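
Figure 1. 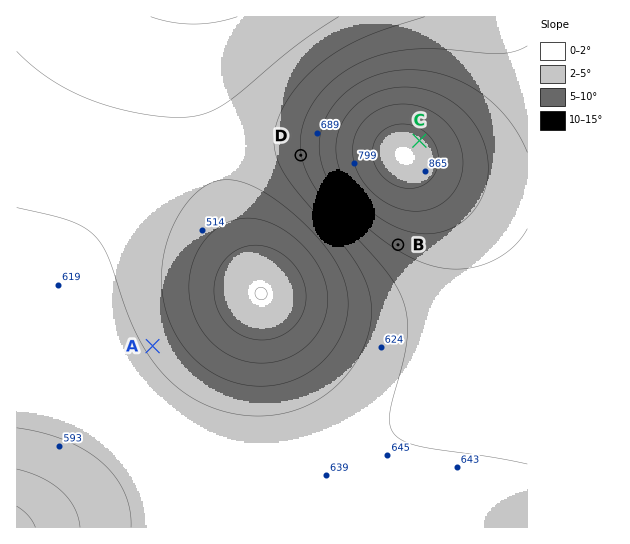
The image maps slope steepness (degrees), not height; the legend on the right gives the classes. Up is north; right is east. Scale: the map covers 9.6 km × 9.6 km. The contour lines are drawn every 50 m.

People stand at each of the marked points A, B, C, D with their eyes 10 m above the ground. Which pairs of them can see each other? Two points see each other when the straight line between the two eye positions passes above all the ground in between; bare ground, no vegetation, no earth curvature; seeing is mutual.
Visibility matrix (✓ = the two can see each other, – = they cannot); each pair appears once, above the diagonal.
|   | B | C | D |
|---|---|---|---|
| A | ✓ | – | ✓ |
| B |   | – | – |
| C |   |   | – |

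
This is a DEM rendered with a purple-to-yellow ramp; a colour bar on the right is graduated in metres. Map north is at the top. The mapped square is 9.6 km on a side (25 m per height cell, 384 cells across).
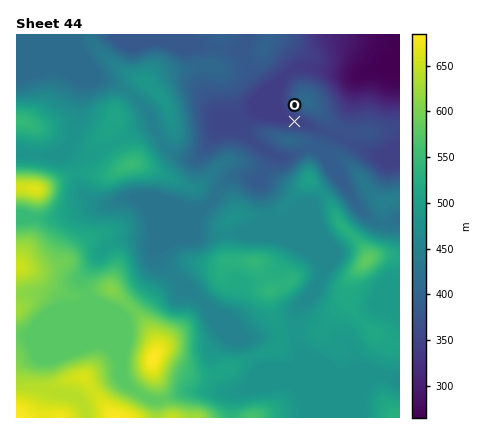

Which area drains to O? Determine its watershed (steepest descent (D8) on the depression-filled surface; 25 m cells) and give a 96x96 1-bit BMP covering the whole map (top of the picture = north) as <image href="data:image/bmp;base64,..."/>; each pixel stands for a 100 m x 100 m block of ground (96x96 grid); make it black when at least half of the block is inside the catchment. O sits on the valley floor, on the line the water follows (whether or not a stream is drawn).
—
<image width="96" height="96" href="data:image/bmp;base64,Qk2+BAAAAAAAAD4AAAAoAAAAYAAAAGAAAAABAAEAAAAAAIAEAAATCwAAEwsAAAIAAAAAAAAA////AAAAAAAAAAAAAAAAAAAAAAAAAAAAAAAAAAAAAAAAAAAAAAAAAAAAAAAAAAAAAAAAAAAAAAAAAAAAAAAAAAAAAAAAAAAAAAAAAAAAAAAAAAAAAAAAAAAAAAAAAAAAAAAAAAAAAAAAAAAAAAAAAAAAAAAAAAAAAAAAAAAAAAAAAAAAAAAAAAAAAAAAAAAAAAAAAAAAAAAAAAAAAAAAAAAAAAAAAAAAAAAAAAAAAAAAAAAAAAAAAAAAAAAAAAAAAAAAAAAAAAAAAAAAAAAAAAAAAAAAAAAAAAAAAAAAAAAAAAAAAAAAAAAAAAAAAAAAAAAAAAAAAAAAAAAAAAAAAAAAAAAAAAAAAAAAAAAAAAAAAAAAAAAAAAAAAAAAAAAAAAAAAAAAAAAAAAAAAAAAAAAAAAAAAAAAAAAAAAAAAAAAAAAAAAAAAAAAAAAAAAAAAAAAAAAAAAAAAAAAAAAAAAAAAAAAAAAAAAAAAAAAAAAAAAAAAAAAAAAAAAAAAAAAAAAAAAAAAAAAAAAAAAAAAAAAAAAAAAAAAAAAAAAAAAAAAAAAAAAAAAAAAAAAAAAAAAAAAAAAAAAAAAAAAAAAAAAAAAAAAAAAAAAAAAAAAAAAAAAAAAAAAAAAAAAAAAAAAAAAAAAAAAAAAAAAAAAAAAAAAIAAAAAAAAAAAAAAAMAAAAAAAAAAAAAAAeAAAAAAAAAAAAAAA/AAAAAAAAAAAAAAB/AAAAAAAAAAAAAAD/AAAAAAAAAAAAAAH/AAAAAAAAAAAAAAP/AAAAAAAAAAAAAAf/AAAAAAAAAAAAAAf/AAAAAAAAAAAAAA//AAAAAAAAAAAAAA//AAAAAAAAAAAAAB//AAAAAAAAAAAAAB//AAAAAAAAAAAAAD/8AAAAAAAAAAAAAH/4AAAAAAAAAAAAAP/4AAAAAAAAAAAAAf/wAAAAAAAAAAAAA//gAAAAAAAAAAAAB//gAAAAAAAAAAAAB//AAAAAAAAAAAAAB/+AAAAAAAAAAAAAB/8AAAAAAAAAAAAAB/4AAAAAAAAAAAAAB/wAAAAAAAAAAAAAB/gAAAAAAAAAAAAAB/AAAAAAAAAAAAAAB4AAAAAAAAAAAAAAB8AAAAAAAAAAAAAAP8AAAAAAAAAAAAAAP+AAAAAAAAAAAAAAP+AAAAAAAAAAAAAAP+AAAAAAAAAAAAAAP+AAAAAAAAAAAAAAP8AAAAAAAAAAAAAAH4AAAAAAAAAAAAAADwAAAAAAAAAAAAAABgAAAAAAAAAAAAAABAAAAAAAAAAAAAAAAAAAAAAAAAAAAAAAAAAAAAAAAAAAAAAAAAAAAAAAAAAAAAAAAAAAAAAAAAAAAAAAAAAAAAAAAAAAAAAAAAAAAAAAAAAAAAAAAAAAAAAAAAAAAAAAAAAAAAAAAAAAAAAAAAAAAAAAAAAAAAAAAAAAAAAAAAAAAAAAAAAAAAAAAAAAAAAAAAAAAAAAAAAAAAAAAAAAAAAAAAAAAAAAAAAAAAAAAAAAAAAAAAAAAAAAAAAAAAAAAAAAAAAAAAAAAAAAAAAAA="/>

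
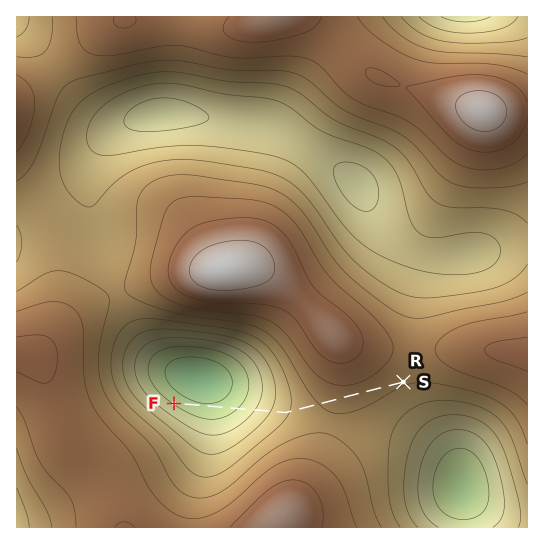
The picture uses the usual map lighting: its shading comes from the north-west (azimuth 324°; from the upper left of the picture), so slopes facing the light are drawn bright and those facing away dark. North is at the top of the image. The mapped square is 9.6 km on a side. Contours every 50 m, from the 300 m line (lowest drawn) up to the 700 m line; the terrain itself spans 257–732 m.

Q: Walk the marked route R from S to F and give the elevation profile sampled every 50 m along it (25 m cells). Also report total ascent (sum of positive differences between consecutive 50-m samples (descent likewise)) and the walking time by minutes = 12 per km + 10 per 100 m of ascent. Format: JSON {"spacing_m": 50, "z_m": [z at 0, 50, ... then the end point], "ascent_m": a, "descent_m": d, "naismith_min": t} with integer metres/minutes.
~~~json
{"spacing_m": 50, "z_m": [557, 558, 559, 560, 561, 562, 564, 565, 567, 568, 570, 571, 573, 574, 575, 576, 576, 577, 577, 577, 576, 576, 575, 574, 572, 571, 569, 567, 564, 562, 559, 556, 553, 549, 545, 542, 538, 534, 529, 525, 520, 515, 511, 506, 501, 495, 489, 482, 475, 468, 460, 452, 444, 436, 427, 419, 410, 402, 393, 385, 377, 369, 362, 355, 348, 342, 336, 330, 325, 321, 317, 314, 311, 309, 308, 307, 307, 308, 309, 310, 313, 315, 319, 322, 327, 331, 336, 342, 346], "ascent_m": 58, "descent_m": 270, "naismith_min": 58}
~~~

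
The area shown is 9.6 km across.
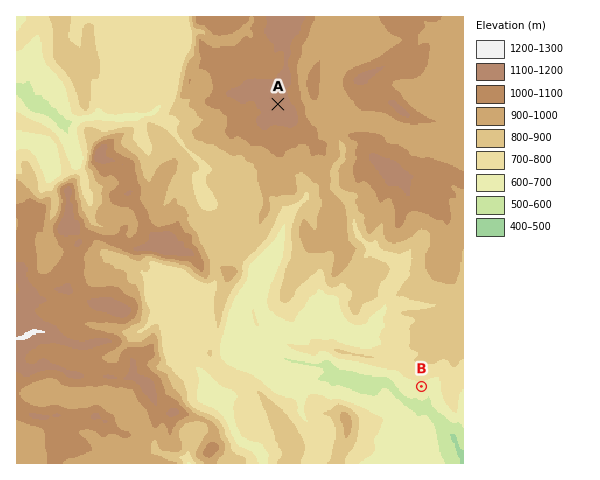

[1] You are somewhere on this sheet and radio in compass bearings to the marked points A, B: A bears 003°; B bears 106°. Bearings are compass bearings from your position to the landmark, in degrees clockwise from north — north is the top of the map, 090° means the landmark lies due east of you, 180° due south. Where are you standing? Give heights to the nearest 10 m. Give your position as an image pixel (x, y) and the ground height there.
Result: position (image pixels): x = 265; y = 342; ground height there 640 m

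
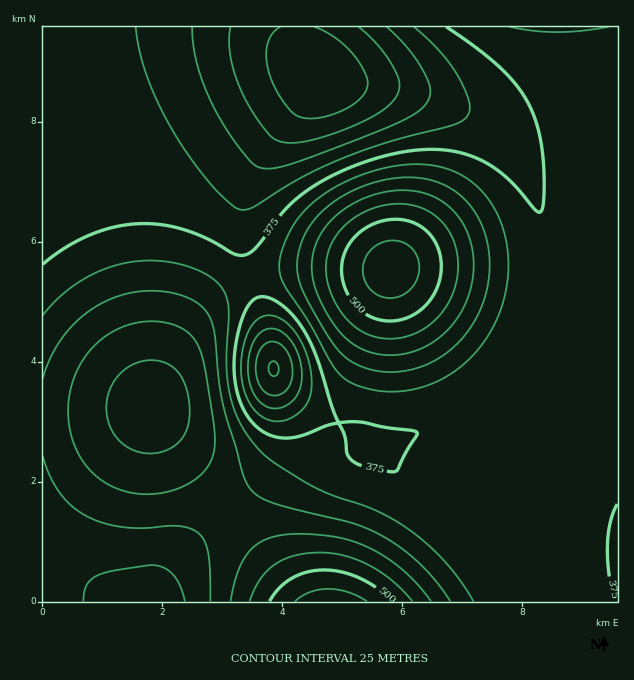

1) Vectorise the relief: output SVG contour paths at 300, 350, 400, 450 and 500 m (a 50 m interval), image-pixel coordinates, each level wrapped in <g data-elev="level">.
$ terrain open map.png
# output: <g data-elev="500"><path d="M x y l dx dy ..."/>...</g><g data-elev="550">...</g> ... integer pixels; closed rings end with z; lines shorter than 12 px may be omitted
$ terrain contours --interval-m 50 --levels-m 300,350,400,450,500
<g data-elev="300"><path d="M269 395l-6-5-4-7-3-8 0-11 2-9 4-8 6-5 6 0 7 3 7 7 4 11 0 12-2 9-5 7-8 4z"/><path d="M359 27l20 19 15 23 5 15 0 7-3 6-14 14-28 15-37 13-27 4-10-2-9-5-14-17-12-20-8-20-6-19-2-18 1-15"/></g><g data-elev="350"><path d="M275 421l-13-4-10-11-8-15-3-18 1-21 6-20 9-12 11-5 7 1 8 4 13 14 10 20 6 24-2 18-6 12-14 10-7 3z"/><path d="M414 27l27 25 18 26 10 25 0 9-3 6-14 7-63 17-49 17-43 21-43 27-10 3-6-1-5-3-20-19-21-27-20-30-15-28-10-26-8-25-3-24"/></g><g data-elev="400"><path d="M83 601l3-15 4-6 7-4 16-5 39-6 12 3 9 7 7 11 5 15"/><path d="M473 601l-12-19-16-20-17-17-18-15-34-20-45-15-22-11-37-23-18-17-9-12-7-14-9-28-3-26 3-48-2-16-6-13-12-11-19-9-23-5-24-1-22 3-21 7-21 11-20 15-16 18"/><path d="M382 391l21 0 19-4 18-7 18-11 15-14 13-16 10-18 8-21 4-23 0-21-3-21-7-19-11-18-12-14-15-10-17-6-22-4-26 2-28 7-27 12-21 13-18 16-11 17-9 22-2 15 4 14 26 40 26 47 8 8 9 6 15 5z"/><path d="M510 27l23 4 24 1 26-1 26-4"/></g><g data-elev="450"><path d="M431 601l-13-16-14-14-15-11-16-10-17-8-16-4-41-4-15 1-13 3-11 4-8 7-7 9-6 12-8 31"/><path d="M134 493l14 1 13-1 14-3 12-5 10-7 8-7 6-9 3-11 1-13-2-17-8-51-5-19-6-12-7-7-11-6-12-4-15-1-16 3-17 6-13 8-12 11-10 14-7 15-4 16-2 18 2 17 4 16 8 15 10 13 12 9 15 7z"/><path d="M376 354l15 1 15-1 13-5 14-7 12-9 10-12 9-14 6-15 3-15 1-16-2-15-5-15-8-14-10-10-10-8-14-6-16-3-17 1-16 3-17 7-16 9-12 11-10 13-6 13-3 17 1 15 5 16 9 18 11 17 11 11 13 8z"/></g><g data-elev="500"><path d="M392 601l-15-13-16-9-18-7-18-2-18 2-15 6-12 10-10 13"/><path d="M385 321l18-2 17-9 13-15 7-18 1-19-7-18-12-13-16-7-11-1-10 1-20 8-9 7-6 8-5 9-3 9 0 10 1 10 3 10 6 10 7 8 8 6 9 4z"/></g>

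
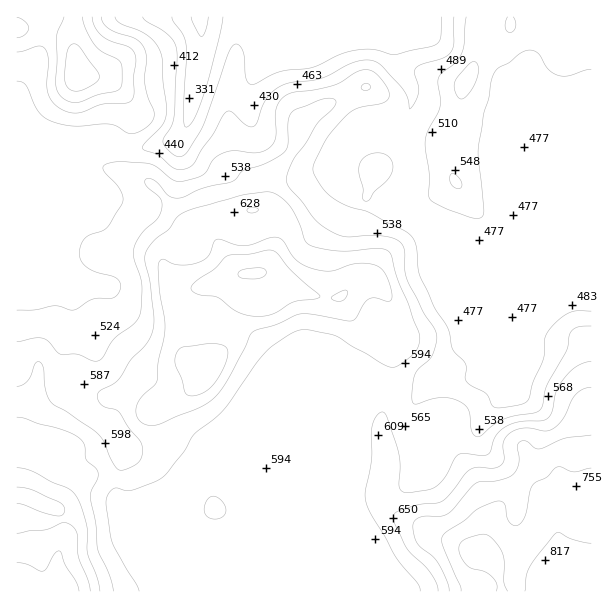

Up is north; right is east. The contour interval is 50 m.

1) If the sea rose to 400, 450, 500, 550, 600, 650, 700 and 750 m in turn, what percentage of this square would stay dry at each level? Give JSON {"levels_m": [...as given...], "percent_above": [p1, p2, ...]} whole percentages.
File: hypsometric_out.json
{"levels_m": [400, 450, 500, 550, 600, 650, 700, 750], "percent_above": [95, 93, 69, 55, 30, 18, 11, 6]}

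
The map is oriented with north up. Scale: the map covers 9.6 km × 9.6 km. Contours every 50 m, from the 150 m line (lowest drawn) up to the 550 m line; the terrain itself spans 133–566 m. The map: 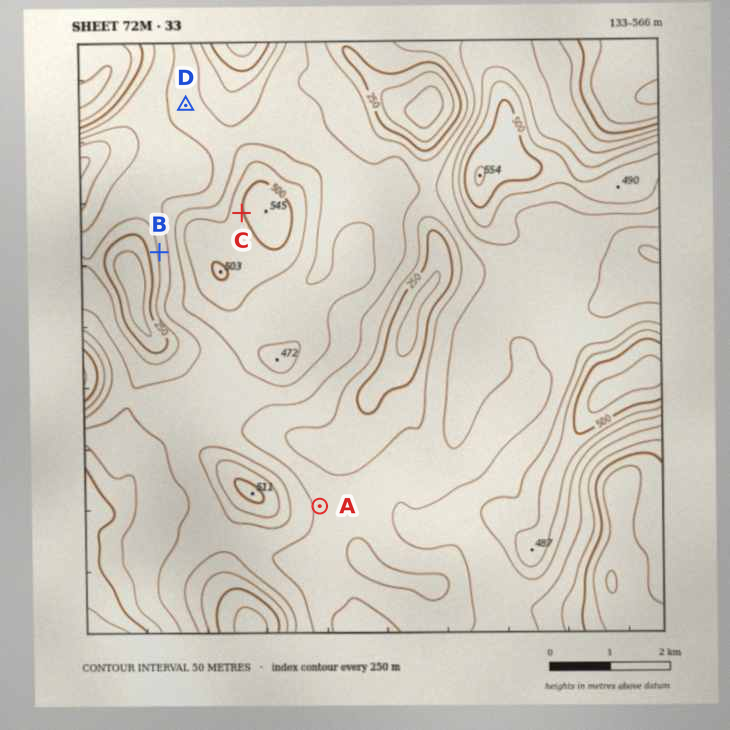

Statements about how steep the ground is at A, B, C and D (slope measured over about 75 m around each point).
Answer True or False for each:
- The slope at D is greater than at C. False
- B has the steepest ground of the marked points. True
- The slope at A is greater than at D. False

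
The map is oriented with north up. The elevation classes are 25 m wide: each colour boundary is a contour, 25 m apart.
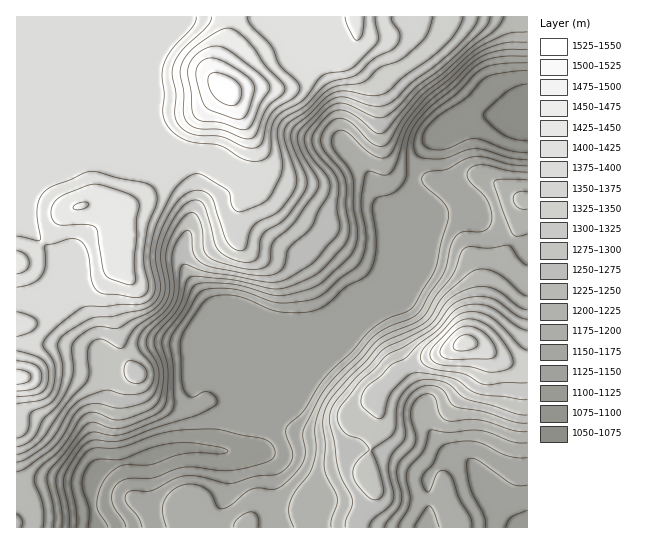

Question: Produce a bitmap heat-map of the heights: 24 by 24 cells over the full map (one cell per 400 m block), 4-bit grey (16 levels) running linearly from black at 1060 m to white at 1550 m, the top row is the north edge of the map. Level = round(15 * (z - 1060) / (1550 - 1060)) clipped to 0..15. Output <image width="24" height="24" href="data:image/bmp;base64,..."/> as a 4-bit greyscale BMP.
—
<image width="24" height="24" href="data:image/bmp;base64,Qk2WAQAAAAAAAHYAAAAoAAAAGAAAABgAAAABAAQAAAAAACABAAATCwAAEwsAABAAAAAAAAAAAAAAABEREQAiIiIAMzMzAERERABVVVUAZmZmAHd3dwCIiIgAmZmZAKqqqgC7u7sAzMzMAN3d3QDu7u4A////AGUxIzREREVWZUNDIlQhIzRDNEVWdkRDIlQhEiIyIzRWdkQzM3ZCIREREiRWdlQzNJdUQyIiIjRXd1REVZh1ZVMzMzNXd1VmZ7qHd2MzMzNGd2Z3iMqHd2MzMzM0Z4iZmaqHd1MzMzMzRnmqmKqYiGQzMzMzM0aZh6qqqpYzMzMzMzR3drqqu6ZUVmVDMzNWVbqru5ZniHZUMzNFVLqry5d4mHdlMzM0RKu7u6h5mYdlMzMzRau8u6mJqph1MzMzRaqrqqqqqqh1QzM0RKqqqqqqu5dURCIjIqqqqqu8y5dUVTEREKqqqqve7Kl2d1IRAKqqqqve7cuYiHUxEKqqqqve3LuqmYdTIaqqqqvNzLu7uph1RKqqqqq8y7u7upmHZQ=="/>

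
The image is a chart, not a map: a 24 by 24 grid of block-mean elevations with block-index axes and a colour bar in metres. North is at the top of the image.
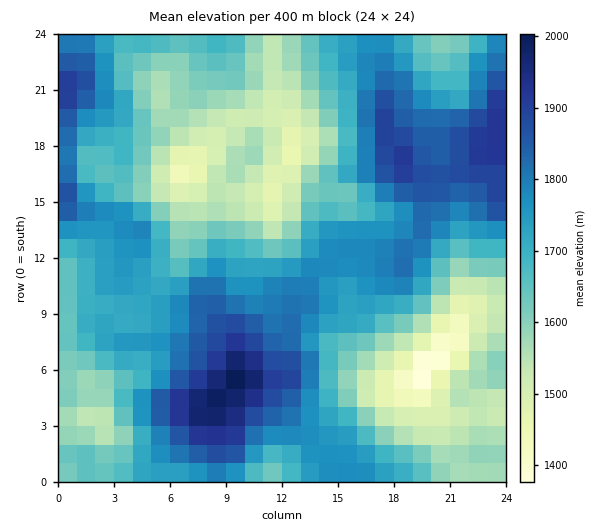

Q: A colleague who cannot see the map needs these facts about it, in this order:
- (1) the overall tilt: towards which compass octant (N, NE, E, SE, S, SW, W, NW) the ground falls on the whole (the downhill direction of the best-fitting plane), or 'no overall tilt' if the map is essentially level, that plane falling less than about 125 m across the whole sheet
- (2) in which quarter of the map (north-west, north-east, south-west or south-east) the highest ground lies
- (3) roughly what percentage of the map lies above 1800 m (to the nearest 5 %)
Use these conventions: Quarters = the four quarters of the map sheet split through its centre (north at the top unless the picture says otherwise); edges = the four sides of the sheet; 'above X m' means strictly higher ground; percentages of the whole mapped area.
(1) On the whole the map has no overall tilt.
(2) The highest ground is in the south-west quarter.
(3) Ground above 1800 m makes up about 25 % of the sheet.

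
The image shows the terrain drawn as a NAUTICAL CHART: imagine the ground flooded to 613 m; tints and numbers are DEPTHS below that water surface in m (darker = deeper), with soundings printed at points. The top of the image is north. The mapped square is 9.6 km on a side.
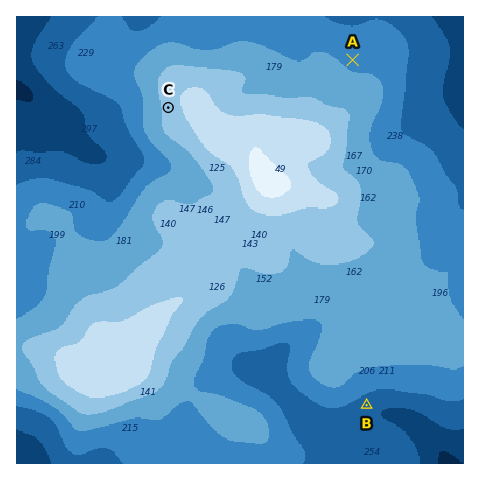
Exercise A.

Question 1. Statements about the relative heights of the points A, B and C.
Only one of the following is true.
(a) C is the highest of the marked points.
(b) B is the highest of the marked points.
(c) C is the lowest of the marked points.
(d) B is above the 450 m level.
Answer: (a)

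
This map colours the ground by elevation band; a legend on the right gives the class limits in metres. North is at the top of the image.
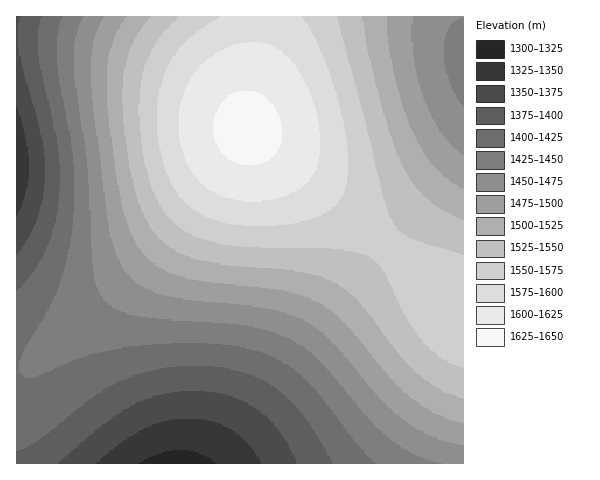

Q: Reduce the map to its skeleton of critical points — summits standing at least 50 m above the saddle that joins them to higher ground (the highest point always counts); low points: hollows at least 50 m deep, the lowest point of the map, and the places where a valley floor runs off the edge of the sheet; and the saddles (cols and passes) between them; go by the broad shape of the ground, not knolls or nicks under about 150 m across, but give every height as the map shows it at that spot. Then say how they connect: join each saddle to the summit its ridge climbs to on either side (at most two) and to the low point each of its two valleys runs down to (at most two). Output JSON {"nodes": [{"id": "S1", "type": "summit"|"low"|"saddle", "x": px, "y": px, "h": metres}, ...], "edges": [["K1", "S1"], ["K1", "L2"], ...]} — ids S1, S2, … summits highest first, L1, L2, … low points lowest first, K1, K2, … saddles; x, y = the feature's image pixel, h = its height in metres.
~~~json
{"nodes": [
{"id": "S1", "type": "summit", "x": 248, "y": 130, "h": 1633},
{"id": "L1", "type": "low", "x": 176, "y": 463, "h": 1316},
{"id": "L2", "type": "low", "x": 17, "y": 165, "h": 1333},
{"id": "L3", "type": "low", "x": 463, "y": 61, "h": 1442},
{"id": "K1", "type": "saddle", "x": 389, "y": 246, "h": 1553},
{"id": "K2", "type": "saddle", "x": 17, "y": 369, "h": 1425}],
"edges": [["K1", "S1"], ["K1", "L1"], ["K1", "L3"], ["K2", "S1"], ["K2", "L1"], ["K2", "L2"]]}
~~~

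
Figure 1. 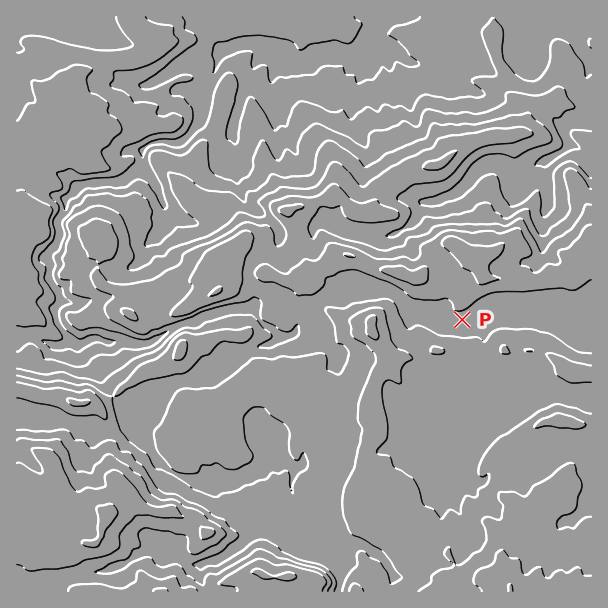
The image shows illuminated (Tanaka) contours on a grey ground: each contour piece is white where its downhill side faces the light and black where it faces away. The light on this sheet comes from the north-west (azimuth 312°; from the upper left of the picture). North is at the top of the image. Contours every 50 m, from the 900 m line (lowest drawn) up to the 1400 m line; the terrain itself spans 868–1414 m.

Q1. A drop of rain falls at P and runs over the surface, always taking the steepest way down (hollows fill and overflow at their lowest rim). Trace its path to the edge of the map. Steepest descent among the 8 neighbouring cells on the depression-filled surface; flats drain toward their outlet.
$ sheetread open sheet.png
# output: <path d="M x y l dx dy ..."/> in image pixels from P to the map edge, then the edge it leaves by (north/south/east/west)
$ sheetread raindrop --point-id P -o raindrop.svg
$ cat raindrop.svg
<path d="M462 320l0 7-9 0-1-1-11-2-10-7-9-2-3-3-6-3-12-12-2 0-10-7-11 0-1 1-20 0-1 2-5 0-3 3-6 3-21 0-15 13 0 3-9 9 0 3-4 6-11 0-1-1-3 0-8-6-7-3-5-5-1-6-2-1 0-3-18 0-1 1-8 0-9 5-3 0-6 3-4 0-8 6-13 0-18 9-3 3-2 0-3 3-10 6-17 0-1-2-5 0-1-1-11 0-1 1-6 0-6-3-6 0-5 3-10 0-8-6-4-1-9-9-3-6 0-11 3-4 0-11-9-15 0-16-2-2 0-9 6-4 5-9 0-12-2-2 0-3 8-10 0-3 1-2 0-9 3-3 6-3 6-6 6-3 12 0 2-1 18 0 1-2 5 0 16-13 0-3 2-2 0-10 1-3 8-6 6 0 1-2 8 0 1 2 14 0 10-11 0-1 8-9 0-3 1-2 0-9 2-1 0-8 1-1 0-8 12-22 0-3 2-2 3-12 1 0 3-3 5 0 4-3 9-1 2-2 19 0 2 2 6 0 1 1 9 2 3 3 0 6 2 3 3 3 3 0 1 1 5 0 1-1 8-2 15-7 18 0 1 1 5 0 3 2 6-3 12-12 4-9 11-11-2-4"/>
exit: north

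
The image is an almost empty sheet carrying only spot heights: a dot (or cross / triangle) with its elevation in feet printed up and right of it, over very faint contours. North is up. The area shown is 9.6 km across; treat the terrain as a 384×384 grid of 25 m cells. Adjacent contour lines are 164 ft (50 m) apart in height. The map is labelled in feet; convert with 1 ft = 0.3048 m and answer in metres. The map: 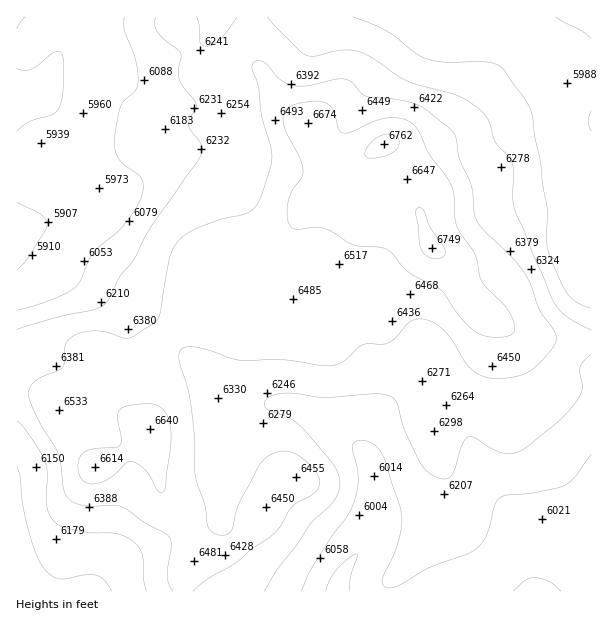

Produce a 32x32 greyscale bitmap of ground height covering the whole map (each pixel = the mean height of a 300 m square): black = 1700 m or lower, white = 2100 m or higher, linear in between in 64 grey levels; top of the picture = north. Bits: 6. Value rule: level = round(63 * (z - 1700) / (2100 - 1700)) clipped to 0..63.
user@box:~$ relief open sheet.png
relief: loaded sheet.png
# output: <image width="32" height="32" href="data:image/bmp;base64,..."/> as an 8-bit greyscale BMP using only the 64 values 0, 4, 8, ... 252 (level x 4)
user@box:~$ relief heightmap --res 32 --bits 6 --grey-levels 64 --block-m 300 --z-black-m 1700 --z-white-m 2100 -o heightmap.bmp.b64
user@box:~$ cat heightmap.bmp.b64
<image width="32" height="32" href="data:image/bmp;base64,Qk02CAAAAAAAADYEAAAoAAAAIAAAACAAAAABAAgAAAAAAAAEAAATCwAAEwsAAAABAAAAAAAAAAAAAAEBAQACAgIAAwMDAAQEBAAFBQUABgYGAAcHBwAICAgACQkJAAoKCgALCwsADAwMAA0NDQAODg4ADw8PABAQEAAREREAEhISABMTEwAUFBQAFRUVABYWFgAXFxcAGBgYABkZGQAaGhoAGxsbABwcHAAdHR0AHh4eAB8fHwAgICAAISEhACIiIgAjIyMAJCQkACUlJQAmJiYAJycnACgoKAApKSkAKioqACsrKwAsLCwALS0tAC4uLgAvLy8AMDAwADExMQAyMjIAMzMzADQ0NAA1NTUANjY2ADc3NwA4ODgAOTk5ADo6OgA7OzsAPDw8AD09PQA+Pj4APz8/AEBAQABBQUEAQkJCAENDQwBEREQARUVFAEZGRgBHR0cASEhIAElJSQBKSkoAS0tLAExMTABNTU0ATk5OAE9PTwBQUFAAUVFRAFJSUgBTU1MAVFRUAFVVVQBWVlYAV1dXAFhYWABZWVkAWlpaAFtbWwBcXFwAXV1dAF5eXgBfX18AYGBgAGFhYQBiYmIAY2NjAGRkZABlZWUAZmZmAGdnZwBoaGgAaWlpAGpqagBra2sAbGxsAG1tbQBubm4Ab29vAHBwcABxcXEAcnJyAHNzcwB0dHQAdXV1AHZ2dgB3d3cAeHh4AHl5eQB6enoAe3t7AHx8fAB9fX0Afn5+AH9/fwCAgIAAgYGBAIKCggCDg4MAhISEAIWFhQCGhoYAh4eHAIiIiACJiYkAioqKAIuLiwCMjIwAjY2NAI6OjgCPj48AkJCQAJGRkQCSkpIAk5OTAJSUlACVlZUAlpaWAJeXlwCYmJgAmZmZAJqamgCbm5sAnJycAJ2dnQCenp4An5+fAKCgoAChoaEAoqKiAKOjowCkpKQApaWlAKampgCnp6cAqKioAKmpqQCqqqoAq6urAKysrACtra0Arq6uAK+vrwCwsLAAsbGxALKysgCzs7MAtLS0ALW1tQC2trYAt7e3ALi4uAC5ubkAurq6ALu7uwC8vLwAvb29AL6+vgC/v78AwMDAAMHBwQDCwsIAw8PDAMTExADFxcUAxsbGAMfHxwDIyMgAycnJAMrKygDLy8sAzMzMAM3NzQDOzs4Az8/PANDQ0ADR0dEA0tLSANPT0wDU1NQA1dXVANbW1gDX19cA2NjYANnZ2QDa2toA29vbANzc3ADd3d0A3t7eAN/f3wDg4OAA4eHhAOLi4gDj4+MA5OTkAOXl5QDm5uYA5+fnAOjo6ADp6ekA6urqAOvr6wDs7OwA7e3tAO7u7gDv7+8A8PDwAPHx8QDy8vIA8/PzAPT09AD19fUA9vb2APf39wD4+PgA+fn5APr6+gD7+/sA/Pz8AP39/QD+/v4A////AExYXFxcZHCInKSclIyIeGhUPEBUYGBcWFRQSEQ8QEREUGBkZGRodIicrKigmJCAcGBIQExcZGBgXFhQSEhITEhYaHB0cHR8jJyoqKCgnJCAbFhIRFRkaGRkYFhMTFRQTFxwfICAhIyYpKSgnKCknIx4ZFRETGBobGxoXFBQVFRQYHiMlJiYoKywqKCYoKikmIh4YExQYGxwdGxgWFRYWFRgeJissKywuLisnJicpKSknIhsVFRodHh4cGRgYFxcWGR4nLzEvLi8vKiYlJigpKigiGxYXGx4gHxwbGxsaGBcaICgvMTAwMS8qJiUmJygoJB4ZFhgcICEgHh4fHhwaGB0kKy0uLzEyMColJCQlJSQfGxgYGh4hIiAgISIhHhwaIiktLCwvMTIvKSUjIiEhHx0bGhsdICIiISEkJSQhHhwmKy0rLC4vLy0oJSQiIB8eHh4eHh8gISEhIiQlJSQhHiYpKiorKyorKiclJCMiIiIjIyIhISEhISIlJiYmJCIfIyUnKSopKCkoJyYmJiYmJicnJiUkIyIiJSgqKSglIh8iJCcqKykoKCgnJygpKSkpKSkoJyclJCQnLC0tLCgkISAiJCYnJycoKCgpKisrKisrKykpKScmJysvMC8tKSQhGhweICEjJScoKSssLCwrKywrKyoqKSgrLzIyLyslHxsTFRgaHSAjJigqKywtLCwsLCwsKyorLC4xMi8tKSEZFRESFBcbHyEkKCorLC0tLCwsLS0sKy0wMjIwLSomHRYSEBETFhkcHyMnKisrLC0tLSwtLS0uMTU3NDArKCIaExEOEBIUFhkdIiYoKSorLC4uLS4wMTE0NzcyLCgkHxgTEQ4QERIUFhofIyYnKCgqLTAwMDI0NTY3NS8oJCEdGBQREBESEhMUFxsgIyUmJygsMDExMTM1Njc1LicjIBwYFBIREhISExQWGR0hIyUlJysvMDExMTI0NTMtJiMgGxcUEhISEhIUFhgaHB8hIyQlKS4wMjQ1NDMyMColIiAbFhQSERIREhQXGhscHiAhIyUpLzIyNDc4NTEtKCMhHhoWExIQERESFRgaHB0fICEiJSsyMzEwMzY0LyonIx8cGRYTEQ8QEBIVFxkbHR8gISInLTIzMCwsLi0qJiQhHhsYFRMQDg4QEhUXGBkcHyAhJCcrLC0tKignJiQiIB4cGRcVExEPDhASFRYXGh0gIiMlKCglJScnJSMgHRwbGxkYFhUUExAQEBETFRcbHiAhIyYnJiIgIiMhHhsYGBcYFxcWFhQTEREQERIVGR0gIB8hJCUiHx0dHRwaGBYWFRUVFRUUEhEQEREREhUaHiIiHh4hIh8cGxoZGBcWFhQTExMTExEQDw="/>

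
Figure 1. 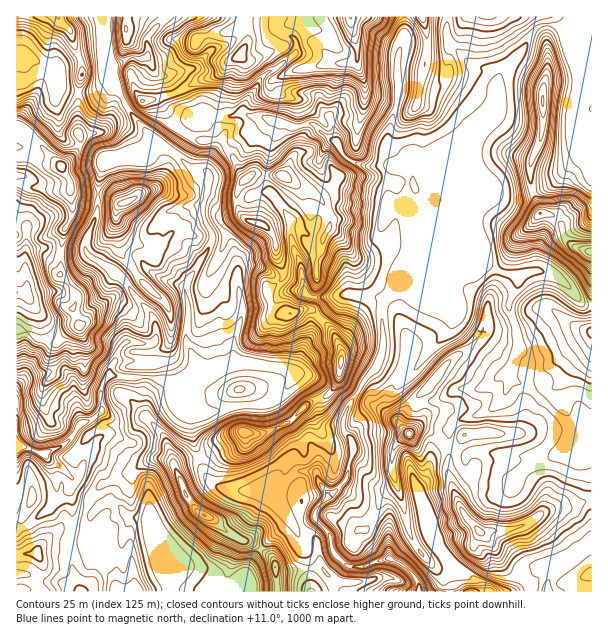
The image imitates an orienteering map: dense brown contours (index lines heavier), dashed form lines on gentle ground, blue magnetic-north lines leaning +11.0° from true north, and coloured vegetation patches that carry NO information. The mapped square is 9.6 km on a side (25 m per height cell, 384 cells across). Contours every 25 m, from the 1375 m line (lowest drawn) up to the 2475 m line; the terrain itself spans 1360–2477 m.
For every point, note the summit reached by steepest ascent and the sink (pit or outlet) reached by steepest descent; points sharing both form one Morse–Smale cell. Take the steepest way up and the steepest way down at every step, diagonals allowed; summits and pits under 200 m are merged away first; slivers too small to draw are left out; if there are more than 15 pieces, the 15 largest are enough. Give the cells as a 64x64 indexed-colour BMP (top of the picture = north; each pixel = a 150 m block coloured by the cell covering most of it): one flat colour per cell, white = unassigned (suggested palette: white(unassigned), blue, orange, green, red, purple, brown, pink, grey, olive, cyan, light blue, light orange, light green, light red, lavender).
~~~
<image width="64" height="64" href="data:image/bmp;base64,Qk12CAAAAAAAAHYAAAAoAAAAQAAAAEAAAAABAAQAAAAAAAAIAAATCwAAEwsAABAAAAAAAAAA////ALR3HwAOf/8ALKAsACgn1gC9Z5QAS1aMAMJ34wB/f38AIr28AM++FwDox64AeLv/AIrfmACWmP8A1bDFAJmZmZmZmZmZlmZmBmZmbd3aqqqqqqqgAAACIiIiIAAAmZmZmZmZmZmWZmZmZmZt3dqqqqqqqgAAAAIiIiIgAACZmZmZmZmZmZZmZmZmZm3d2qqqqqqqAAAAIiIiIiIAAJmZmZmZmZmZlmZmZmZmbd2qqv//qiAAACIiIiIiIiAAmZmZmZmZmZlmZmZmZmbd3aqv///yIAACIiIiIiIiIgCZmZmZmZmZmWZmZmZm3d3dqq////IiIAIiIiIiIiIiIpmZmZmZmZmWZmZmZt3d3dqqr///8iIiIiIiIiIiIiIimZmZmZmZmZZmZmZt3d3d2qr////yIiIiIiIiIiIiIiKZmZmZmZlmZmZmbd3d3d2qr////yIiIiIiIiIiIiIiIpmZmZmZlmZmZmbd3d3d2qqq//8iIiIiIiIiIiIiIiIimZmZmZlmZmZmbd3d3d3aqqqv8iIiIiIiIiIiIiIiIiKZmZmZmWZmZmZt3dqqqqqqqqoiIiIiIiIiIiIiIiIiIpmZmZmZZmZmZt3aqqqqqqqqqqIiIiIiIiIiIiIiIiIimZmWaZlmZmZm3dqqqqqqqqqqoiIiIiIiIiIiIiIiIiKZmWZmlmZmZmbdqqqqqqqqqqqiIiIiIiIiIiIiIiIiIpmYZmZmZmZmZma7qqqqqqqqqqIiIiIiIiIiIiIiIiIiiIiGZmZmZmZmZru6qqqqqqqqoiIiIiIiIiIiIiIiIiKIiIhmZmZmZmZmu7u6qqqqqqqiIiIiIiIiIiIiIiIiIoiIiIZmZmZmZma7u7u7uqqqqiIiIiIiIiIiIiIiIiIiiIiIiIZmZmZma7u7u7u7uqpEQiIiIiIiIiIiIiIiMzOIiIiIhmZmZmZru7u7u7u7qkRCIiIiIiIiIiIiIiMzM4iIiIiGZmZmZru7u7u7u7u3REQiIiIiIiIiIiIiMzMziIiIiIhmZmZru7u7u7u7u7d0RCIiIiIiIiIiIiMzMzOIiIiIiGZmZoi7u7u7u7u7d3dEQiIiIiIiIiIjMzMzM4iIiIiIAAAAiId3u7u7u7d3d0REIu4iIiIiIiMzMzMziIiIiIiAAAiIiHd3d3d3d3d3RETu7uIiIiIiIzMzMzOIiIiIiIAAiIiId3d3d3d3d3dERE7u7iIiIiIiMzMzM4iIiIiIiACIiId3d3d3d3d3d0RETu7u4iIiIiIzMzMziFVYiIiIiIiIh3d3d3d3d3d0RERO7u7uIiIiIjMzMzNVVVVYiIiIiIiHd3d3d3d3d3RERE7u7u4iIiIjMzMzM1VVVVWIiIiIiId3d3d3d3d3RERETu7u7iIiIiMzMzMzVVVVVViIiIiIh3d3d3d0RERERERO7u7uIiIiIzMzMzNVVVVVVYiIiIiHd3d3d0RERERERE7u7uIiIiIjMzMzM1VVVVVVWIiIiId3d3d3RERERERERO7iIiIiIiMzMzMzVVVVVVVViIiAB3d3d3d0REREREREERIiIiIiIjMzMzNVVVVVVVAIgAAAd3d3d3dEREREREQRESIiIiIzMzMzM1VVVVVVAAwAAAB3d3d3dEREREREREERIiIiMzMzMzMzVVVVVQAAzMAAAAd3d3d0REREREREQRESMzMzMzMzMzNVVVVVAAzMzAAAAHd3d3RERERERERBEREzMzMzMzMzM1VVVVUADMzMAAAAd3d3dEREREREREERETMzMzMzMzMzVVVVVQAMzMwAAAd3d3dEREREREREQRERMzMzMzMzMzNVVVVVUAzMzAAAB3d0RERERERERERBEREzMzMzMzMzM1VVVVVQDMzMzAAHd3REREREREREREERETMzMzMzMzMzVVVVVVAMzMzMzMd3dERERERERERBERERMzMzMzMzMzNVVVUADMzMzMzMx3d0REREREREREQREREzMzMzMzMzM1VVVQAMzMzMzMzHd3RERERERERERBERERMzMzMzMzMzVVVQAAzMzMzMzMd3dEREREREREREEREREzMzMzMzMzNVVVAAAMzMzMzHd3dEREREREREERERERETMzMzMzMzM1VVVQAAAAzMzHd3d0RERERERBERERERERMzMzMzMzMzVVVVUAAAAAwAd3d0REREREREERERERERETMzMzMzMzNVVVVQAAAAAAAHREREREREREEREREREREREzMzMzMzM1VVVVVVAAAAABREREREREREERERERERERERMzMzMzMzVVVVVVVQAAABEUREREQRERERERERERERERETMzMzMzNVVVVVVVUAAAERERERERERERERERERERERERMzMzMzMVVVVVVVVRAAERERERERERERERERERERERERETMzMzMRVVVVVVVRERERERERERERERERERERERERERERMzMzMxFVVVVVVVEREREREREREREREREREREREREREREzMzMzEVVVVVVVURERERERERERERERERERERERERERETMzMzMRVVVVVVUREREREREREREREREREREREREREREREzMzMxFVVVVVVRERERERERERERERERERERERERERERERMzMzEVVVVVVVEREREREREREREREREREREREREREREREzMzERVVVVVVURERERERERERERERERERERERERERERERMzMRFVVVVVVRERERERERERERERERERERERERERERERETMxEVVVVVVVERERERERERERERERERERERERERERERERERER"/>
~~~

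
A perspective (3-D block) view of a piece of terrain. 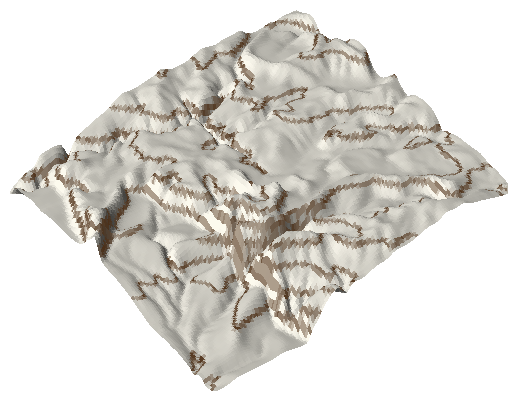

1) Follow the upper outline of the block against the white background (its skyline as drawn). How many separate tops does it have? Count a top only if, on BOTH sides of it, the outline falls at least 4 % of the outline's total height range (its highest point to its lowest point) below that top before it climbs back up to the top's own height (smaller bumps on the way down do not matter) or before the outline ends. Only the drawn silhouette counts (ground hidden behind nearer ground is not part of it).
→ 2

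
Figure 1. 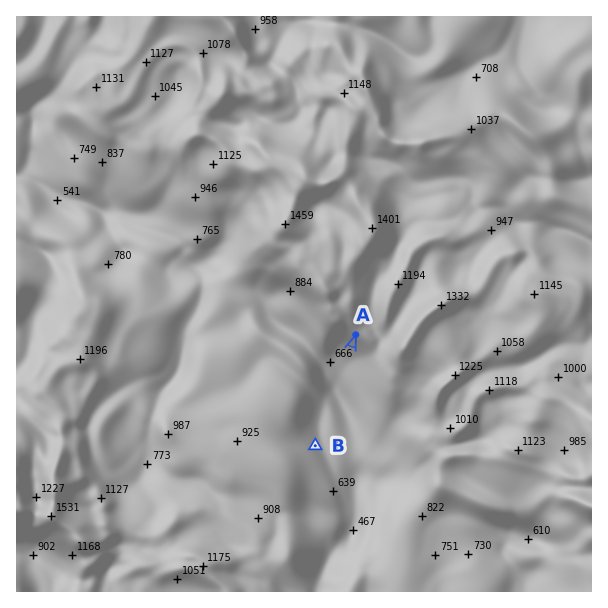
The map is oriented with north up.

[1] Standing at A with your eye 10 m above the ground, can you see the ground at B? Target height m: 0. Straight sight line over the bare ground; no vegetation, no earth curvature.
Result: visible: true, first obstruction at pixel None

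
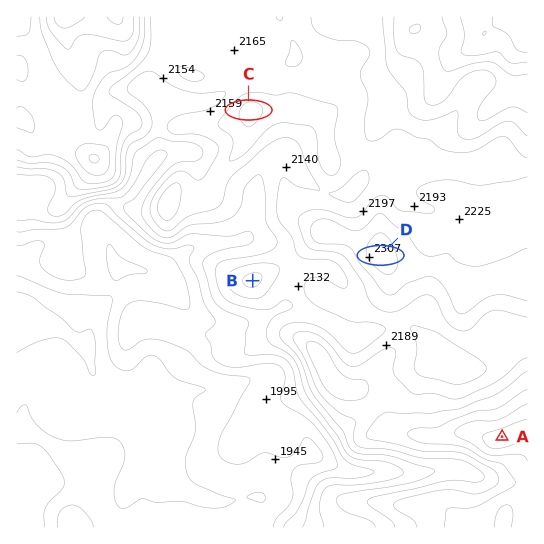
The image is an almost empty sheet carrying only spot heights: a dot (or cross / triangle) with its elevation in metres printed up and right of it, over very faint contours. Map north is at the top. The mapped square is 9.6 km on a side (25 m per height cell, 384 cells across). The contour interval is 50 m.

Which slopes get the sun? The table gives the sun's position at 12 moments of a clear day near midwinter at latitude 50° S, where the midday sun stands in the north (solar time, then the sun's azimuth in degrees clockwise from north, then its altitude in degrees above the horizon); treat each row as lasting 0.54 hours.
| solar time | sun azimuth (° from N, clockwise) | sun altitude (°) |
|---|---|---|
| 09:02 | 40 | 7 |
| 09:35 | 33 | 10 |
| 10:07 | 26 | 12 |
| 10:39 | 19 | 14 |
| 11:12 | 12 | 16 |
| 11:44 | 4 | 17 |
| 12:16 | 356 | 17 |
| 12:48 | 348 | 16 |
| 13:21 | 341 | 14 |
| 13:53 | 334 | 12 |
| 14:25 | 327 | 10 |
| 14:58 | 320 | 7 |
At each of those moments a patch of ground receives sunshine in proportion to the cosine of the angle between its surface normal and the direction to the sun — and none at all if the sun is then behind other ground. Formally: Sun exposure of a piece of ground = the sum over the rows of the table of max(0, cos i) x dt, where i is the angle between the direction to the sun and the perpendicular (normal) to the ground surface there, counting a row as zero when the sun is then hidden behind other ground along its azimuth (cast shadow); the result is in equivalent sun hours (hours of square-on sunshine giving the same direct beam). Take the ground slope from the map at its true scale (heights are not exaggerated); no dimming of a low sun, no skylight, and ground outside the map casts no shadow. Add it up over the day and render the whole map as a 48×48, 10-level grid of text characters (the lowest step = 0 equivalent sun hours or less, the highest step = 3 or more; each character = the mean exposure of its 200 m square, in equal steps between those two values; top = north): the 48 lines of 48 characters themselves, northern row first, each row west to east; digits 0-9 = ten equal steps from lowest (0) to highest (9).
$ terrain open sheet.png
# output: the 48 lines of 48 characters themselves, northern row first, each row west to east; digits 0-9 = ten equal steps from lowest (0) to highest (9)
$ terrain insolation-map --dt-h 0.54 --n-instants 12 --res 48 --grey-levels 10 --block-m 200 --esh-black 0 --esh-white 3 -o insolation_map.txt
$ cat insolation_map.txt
544322233344444444455555444433444444554443454334
643111111124455544445555543322333344444444444234
753223310012355544444444444322233343223455432233
654334431111345655554444444443334443223454100220
554333432100124666655444455544455542233321000000
444323321001112345443455665554444443334421001111
444322222223221001124777666665543444344422234433
444433334676432111357998777666554444444222466533
555443456787655666777765555555445444432113554212
454444456666568877764332222344444543221124431012
344554456422333222332321111344444432221244310012
234556787310000000123321122344444222222332101122
122345796321111223454211333345543234432211012222
000002344442236876652113554344432356543322223432
000001102333479976531123554322323455556666556665
100022000013689766432334555421234544567788777766
432330000025786455434434556653446764444455665555
445520000045664443234444456777667775543333333344
222100000013322211123344446799987777665555544443
000000000000110000012233224688887777766666665554
000001000000000000012333223333467776655555555566
123333432110000013456666543100035666555554445567
344444443221000146789998752000023345555555555666
333344554332111123578998543321111123444556665555
111222344444344323346654334676422112222345665444
111111123456654433322112234566543222211234543333
222222112567776543210001332223443322222233321122
322233334666677643100002455322333111123332211211
443333345555566665322235788753232111223221223332
666643344443223455444555579996433455543211234443
666654444432100123444443114798655777554322234444
565555543322222123455420001368877865444433333456
555545543223333321111000001236888654444444334468
555544443233444321000012222225787555556655556777
555444554333333433222455443223565556677777788877
554444455443333444455654432111233445677888998777
544455555554444445555544321101112456677789998888
555555555555554444555443321001124567777789999887
555555665555544444555433332111146656677877789986
344556665555544455554333332211233212233321245532
233456655555444555443333333221100000000000000000
333345555444554444433333333443100000000000000013
443334444445555443333333345677410000000111000022
444444444445545433332223345699988777778886543433
445665544455455543322333445677999999999988789876
455676555555555555544554556654445567776667788765
445566555555555555555555776543221111223456776545
444445555555554444455545676544333222334445554444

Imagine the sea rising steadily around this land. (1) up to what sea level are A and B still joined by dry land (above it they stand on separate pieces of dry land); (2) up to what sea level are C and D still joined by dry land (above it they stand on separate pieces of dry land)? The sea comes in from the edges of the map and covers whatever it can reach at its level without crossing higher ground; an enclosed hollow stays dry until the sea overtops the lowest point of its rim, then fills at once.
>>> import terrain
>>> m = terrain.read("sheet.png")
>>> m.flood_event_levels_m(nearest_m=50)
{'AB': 2150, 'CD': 2200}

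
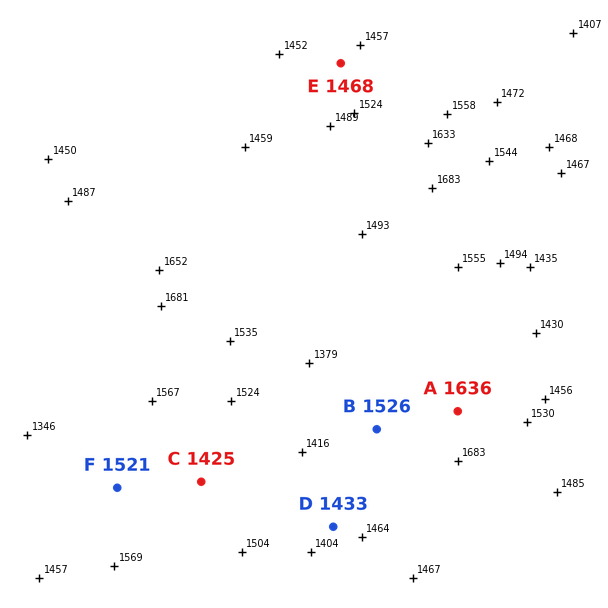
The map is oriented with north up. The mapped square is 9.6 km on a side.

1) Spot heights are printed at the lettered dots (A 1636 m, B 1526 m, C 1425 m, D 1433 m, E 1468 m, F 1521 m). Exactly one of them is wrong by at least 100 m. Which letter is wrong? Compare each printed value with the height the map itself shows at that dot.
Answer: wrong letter C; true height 1550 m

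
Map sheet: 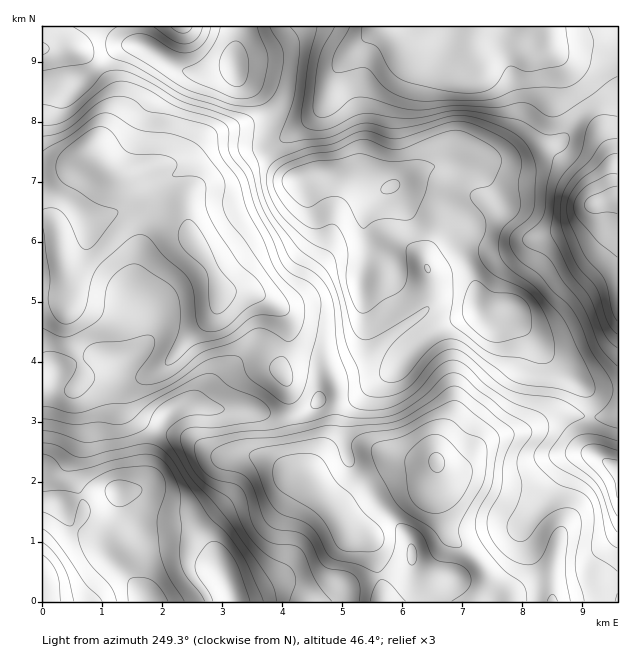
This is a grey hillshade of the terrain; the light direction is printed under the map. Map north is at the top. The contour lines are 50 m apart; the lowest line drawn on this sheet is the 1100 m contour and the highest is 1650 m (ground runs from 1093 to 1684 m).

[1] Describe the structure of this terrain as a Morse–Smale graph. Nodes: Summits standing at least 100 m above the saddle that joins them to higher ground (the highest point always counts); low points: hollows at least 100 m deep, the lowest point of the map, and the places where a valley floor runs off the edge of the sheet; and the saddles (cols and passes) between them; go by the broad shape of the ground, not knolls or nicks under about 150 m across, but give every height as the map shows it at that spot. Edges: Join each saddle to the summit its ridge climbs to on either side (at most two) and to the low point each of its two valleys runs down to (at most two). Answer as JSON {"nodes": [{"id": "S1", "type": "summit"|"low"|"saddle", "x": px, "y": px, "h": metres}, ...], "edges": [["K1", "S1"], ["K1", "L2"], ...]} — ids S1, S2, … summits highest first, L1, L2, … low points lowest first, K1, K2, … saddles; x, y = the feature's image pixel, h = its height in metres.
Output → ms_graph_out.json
{"nodes": [
{"id": "S1", "type": "summit", "x": 146, "y": 601, "h": 1684},
{"id": "S2", "type": "summit", "x": 391, "y": 186, "h": 1654},
{"id": "S3", "type": "summit", "x": 233, "y": 66, "h": 1625},
{"id": "S4", "type": "summit", "x": 617, "y": 469, "h": 1616},
{"id": "L1", "type": "low", "x": 437, "y": 462, "h": 1093},
{"id": "L2", "type": "low", "x": 617, "y": 199, "h": 1125},
{"id": "L3", "type": "low", "x": 221, "y": 294, "h": 1137},
{"id": "L4", "type": "low", "x": 547, "y": 27, "h": 1212},
{"id": "L5", "type": "low", "x": 43, "y": 582, "h": 1408},
{"id": "K1", "type": "saddle", "x": 107, "y": 532, "h": 1621},
{"id": "K2", "type": "saddle", "x": 80, "y": 496, "h": 1601},
{"id": "K3", "type": "saddle", "x": 263, "y": 144, "h": 1461},
{"id": "K4", "type": "saddle", "x": 590, "y": 417, "h": 1451},
{"id": "K5", "type": "saddle", "x": 290, "y": 415, "h": 1371},
{"id": "K6", "type": "saddle", "x": 599, "y": 105, "h": 1363},
{"id": "K7", "type": "saddle", "x": 502, "y": 588, "h": 1230}],
"edges": [["K1", "S1"], ["K1", "L1"], ["K1", "L5"], ["K2", "S1"], ["K2", "L3"], ["K2", "L5"], ["K3", "S2"], ["K3", "S3"], ["K3", "L3"], ["K3", "L4"], ["K4", "S2"], ["K4", "S4"], ["K4", "L1"], ["K4", "L2"], ["K5", "S1"], ["K5", "S2"], ["K5", "L1"], ["K5", "L3"], ["K6", "S2"], ["K6", "L2"], ["K6", "L4"], ["K7", "S1"], ["K7", "S4"], ["K7", "L1"]]}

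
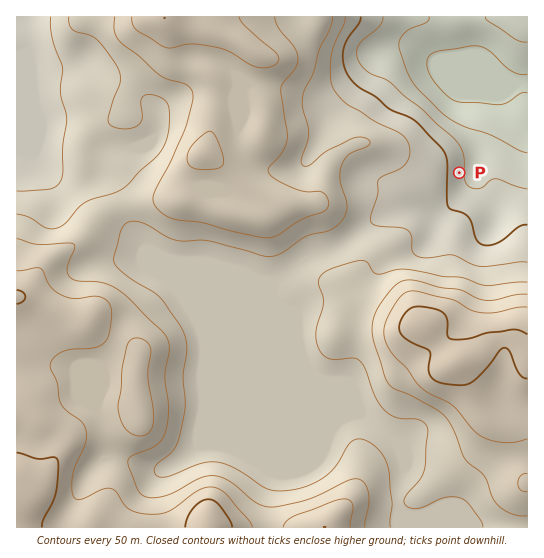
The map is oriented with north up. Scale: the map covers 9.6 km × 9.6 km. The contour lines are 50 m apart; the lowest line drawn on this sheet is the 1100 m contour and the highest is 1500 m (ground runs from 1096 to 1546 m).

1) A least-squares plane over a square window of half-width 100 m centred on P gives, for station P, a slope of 9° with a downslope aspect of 93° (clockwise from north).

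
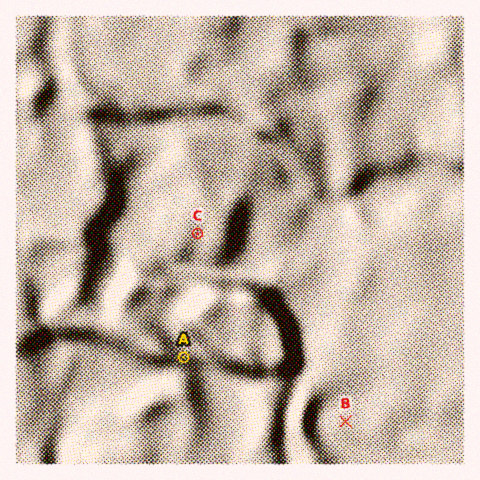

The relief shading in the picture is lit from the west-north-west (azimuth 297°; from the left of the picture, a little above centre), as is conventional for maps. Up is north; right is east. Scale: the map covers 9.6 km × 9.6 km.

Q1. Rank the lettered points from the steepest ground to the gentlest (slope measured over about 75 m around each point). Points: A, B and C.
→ A C B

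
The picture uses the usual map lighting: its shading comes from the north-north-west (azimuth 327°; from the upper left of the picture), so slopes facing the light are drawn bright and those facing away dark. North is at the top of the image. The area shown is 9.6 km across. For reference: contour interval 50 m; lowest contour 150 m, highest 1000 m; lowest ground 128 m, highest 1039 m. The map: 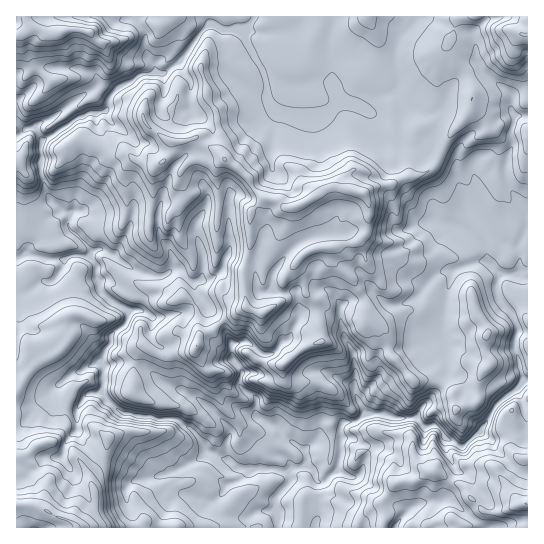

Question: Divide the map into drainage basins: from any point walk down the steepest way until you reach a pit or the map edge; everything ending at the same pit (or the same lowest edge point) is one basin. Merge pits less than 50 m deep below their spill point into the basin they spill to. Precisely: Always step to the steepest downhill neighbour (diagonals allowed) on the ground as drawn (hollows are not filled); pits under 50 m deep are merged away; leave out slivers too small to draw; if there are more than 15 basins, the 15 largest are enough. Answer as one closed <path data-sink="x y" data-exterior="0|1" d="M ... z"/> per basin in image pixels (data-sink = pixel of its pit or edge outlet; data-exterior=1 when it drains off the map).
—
<path data-sink="277 513" data-exterior="0" d="M527 16l-510 0-1 489 22 2 16 9 19 7 4 5 305 0 2-17-3-9 11-15 5-4 18-2 12-9 6-1 17 10 12 4 7 12 11 9 3 7-6 9-7 5-7 0-12-8-21 5-3 2 0 2 100 0z"/><path data-sink="395 527" data-exterior="1" d="M433 471l-6 1-12 9-18 2-5 4-11 15 3 9-1 17 43 0 4-4 21-5 12 8 7 0 7-5 6-12-14-13-2-7-5-5-12-4z"/><path data-sink="33 527" data-exterior="1" d="M34 505l-18 1 1 22 59-1-3-4-19-7z"/>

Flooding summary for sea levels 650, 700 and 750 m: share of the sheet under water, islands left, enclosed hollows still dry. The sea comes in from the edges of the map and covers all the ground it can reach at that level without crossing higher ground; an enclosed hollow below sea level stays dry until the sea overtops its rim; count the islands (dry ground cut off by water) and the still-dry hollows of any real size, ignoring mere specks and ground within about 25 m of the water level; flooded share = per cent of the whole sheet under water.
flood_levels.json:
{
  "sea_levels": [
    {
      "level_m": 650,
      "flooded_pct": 62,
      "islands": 1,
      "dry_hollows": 0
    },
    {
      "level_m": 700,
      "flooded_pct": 79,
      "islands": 1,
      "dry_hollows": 0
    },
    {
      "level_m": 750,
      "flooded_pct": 86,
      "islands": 1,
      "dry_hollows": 0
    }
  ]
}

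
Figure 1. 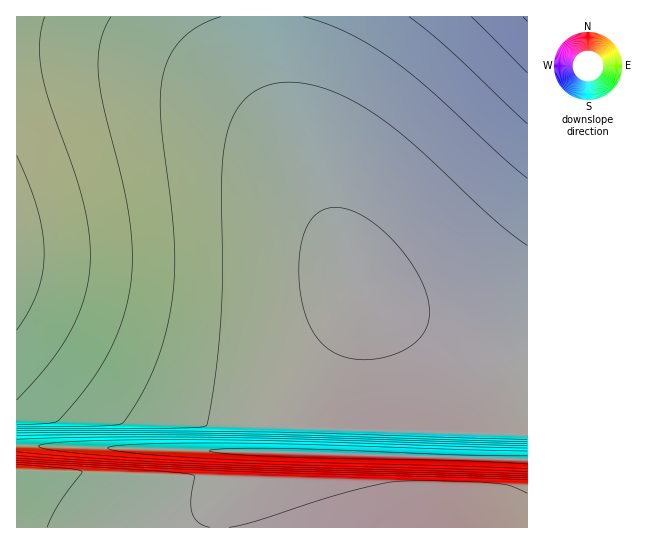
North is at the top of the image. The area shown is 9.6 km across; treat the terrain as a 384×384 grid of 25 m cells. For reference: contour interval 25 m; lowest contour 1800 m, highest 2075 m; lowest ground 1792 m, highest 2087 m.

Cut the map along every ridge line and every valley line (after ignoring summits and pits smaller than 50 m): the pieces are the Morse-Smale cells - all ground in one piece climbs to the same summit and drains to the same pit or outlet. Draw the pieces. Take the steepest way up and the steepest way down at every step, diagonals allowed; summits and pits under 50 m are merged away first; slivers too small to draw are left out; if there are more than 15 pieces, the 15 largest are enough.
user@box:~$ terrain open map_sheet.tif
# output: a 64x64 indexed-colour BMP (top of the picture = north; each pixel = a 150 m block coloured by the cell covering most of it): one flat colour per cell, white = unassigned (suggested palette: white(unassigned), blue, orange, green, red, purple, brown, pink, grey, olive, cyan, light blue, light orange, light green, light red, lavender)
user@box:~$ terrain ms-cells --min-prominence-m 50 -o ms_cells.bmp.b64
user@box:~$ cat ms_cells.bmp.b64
<image width="64" height="64" href="data:image/bmp;base64,Qk12CAAAAAAAAHYAAAAoAAAAQAAAAEAAAAABAAQAAAAAAAAIAAATCwAAEwsAABAAAAAAAAAA////ALR3HwAOf/8ALKAsACgn1gC9Z5QAS1aMAMJ34wB/f38AIr28AM++FwDox64AeLv/AIrfmACWmP8A1bDFADMzMzMzMzMzMzMzMzMzMzMzMzMzMzMzMzMzMzMzMzMzMzMzMzMzMzMzMzMzMzMzMzMzMzMzMzMzMzMzMzMzMzMzMzMzMzMzMzMzMzMzMzMzMzMzMzMzMzMzMzMzMzMzMzMzMzMzMzMzMzMzMzMzMzMzMzMzMzMzMzMzMzMzMzMzMzMzMzMzMzMzMzMzMzMzMzMzMzMzMzMzMzMzMzMzMzMzMzMzMzMzMzMzMzMzMzMzMzMzMzMzMzMzMzMzMzMzMzMzMzMzMzMzMzMzMzMzMzMzMzMzMzMzMzMzMzMzMzMzMzMzMzMzMzMzMzMzMzMzMzMzMzMzMzMzMzMzMzMzMzMzMzMzMzMzMzMzMzMzMzMzMzMzMzMzMzMzMzMzMzMzETMzMzMzMzMzMzMzMzMxEREREREREREREREREREREREREREREREREREREREREREREREREREREREREREREREREREREREREREREREREREREREREREREREREREREREREREREREREREREREREREREREREREREREREREREREREREREREREREREREREREREREREREREREREREREREREREREREREREREREREREREREREREREREREREREREREREREREREREREREREREREREREREREREREREREREREREREREREREREREREREREREREREREREREREREREREREREREREREREREREREREREREREREREREREREREREREREREREREREREREREREREREREREREREREREREREREREREREREREREREREREREREREREREREREREREREREREREREREREREREREREREREREREREREREREREREREREREREREREREREREREREREREREhERERERERERERERERERERERERERERERERERERERESIiEREREREREREREREREREREREREREREREREREREREiIiIRERERERERERERERERERERERERERERERERERESIiIiIhEREREREREREREREREREREREREREREREREREiIiIiIiERERERERERERERERERERERERERERERERESIiIiIiIiIREREREREREREREREREREREREREREREREiIiIiIiIiIhERERERERERERERERERERERERERERERIiIiIiIiIiIiERERERERERERERERERERERERERERERIiIiIiIiIiIiIRERERERERERERERERERERERERERESIiIiIiIiIiIiIhERERERERERERERERERERERERERERIiIiIiIiIiIiIiERERERERERERERERERERERERERERIiIiIiIiIiIiIiIREREREREREREREREREREREREREREiIiIiIiIiIiIiIhEREREREREREREREREREREREREREiIiIiIiIiIiIiIiERERERERERERERERERERERERERESIiIiIiIiIiIiIiIRERERERERERERERERERERERERESIiIiIiIiIiIiIiIhERERERERERERERERERERERERERIiIiIiIiIiIiIiIiERERERERERERERERERERERERERIiIiIiIiIiIiIiIiIREREREREREREREREREREREREREiIiIiIiIiIiIiIiIhERERERERERERERERERERERERESIiIiIiIiIiIiIiIiERERERERERERERERERERERERESIiIiIiIiIiIiIiIiIRERERERERERERERERERERERERIiIiIiIiIiIiIiIiIhERERERERERERERERERERERERIiIiIiIiIiIiIiIiIiEREREREREREREREREREREREREiIiIiIiIiIiIiIiIiIREREREREREREREREREREREREiIiIiIiIiIiIiIiIiIhERERERERERERERERERERERESIiIiIiIiIiIiIiIiIiERERERERERERERERERERERESIiIiIiIiIiIiIiIiIiIRERERERERERERERERERERERIiIiIiIiIiIiIiIiIiIhERERERERERERERERERERERIiIiIiIiIiIiIiIiIiIiEREREREREREREREREREREREiIiIiIiIiIiIiIiIiIiIRERERERERERERERERERERESIiIiIiIiIiIiIiIiIiIhERERERERERERERERERERESIiIiIiIiIiIiIiIiIiIiERERERERERERERERERERERIiIiIiIiIiIiIiIiIiIiIRERERERERERERERERERERIiIiIiIiIiIiIiIiIiIiIhEREREREREREREREREREREiIiIiIiIiIiIiIiIiIiIiERERERERERERERERERERESIiIiIiIiIiIiIiIiIiIiIRERERERERERERERERERERIiIiIiIiIiIiIiIiIiIiIhERERERERERERERERERERIiIiIiIiIiIiIiIiIiIiIiEREREREREREREREREREREiIiIiIiIiIiIiIiIiIiIiIRERERERERERERERERERESIiIiIiIiIiIiIiIiIiIiIhERERERERERERERERERERIiIiIiIiIiIiIiIiIiIiIiEREREREREREREREREREREiIiIiIiIiIiIiIiIiIiIiIRERERERERERERERERERESIiIiIiIiIiIiIiIiIiIiIhERERERERERERERERERERIiIiIiIiIiIiIiIiIiIiIi"/>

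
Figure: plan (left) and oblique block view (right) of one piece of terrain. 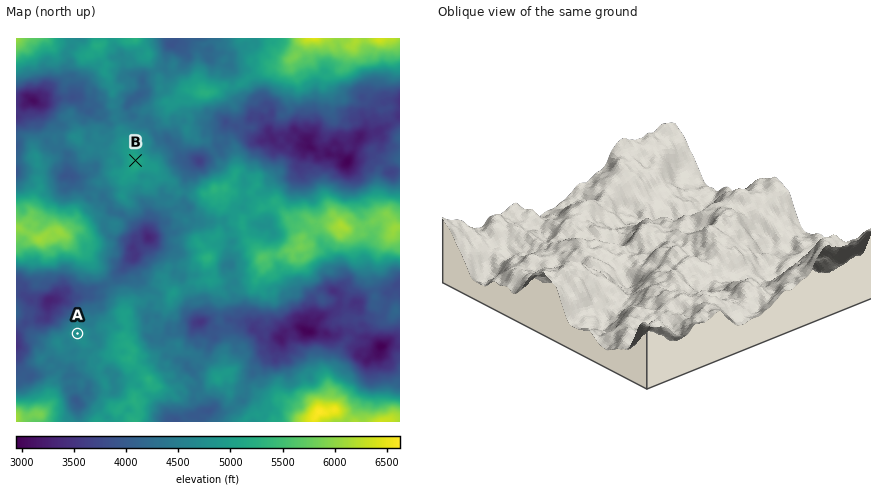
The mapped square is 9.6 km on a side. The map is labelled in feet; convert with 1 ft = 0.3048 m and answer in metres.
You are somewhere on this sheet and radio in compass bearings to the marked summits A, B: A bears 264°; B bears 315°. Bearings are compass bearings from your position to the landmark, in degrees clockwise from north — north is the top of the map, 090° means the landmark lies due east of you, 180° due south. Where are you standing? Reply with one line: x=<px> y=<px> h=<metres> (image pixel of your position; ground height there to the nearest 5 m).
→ x=287 y=312 h=1170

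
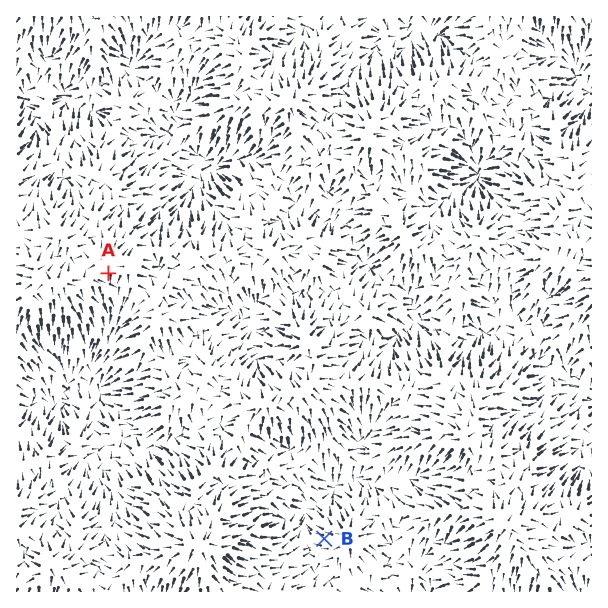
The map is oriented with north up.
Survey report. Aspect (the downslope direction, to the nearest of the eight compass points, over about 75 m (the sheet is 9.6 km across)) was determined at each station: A S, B W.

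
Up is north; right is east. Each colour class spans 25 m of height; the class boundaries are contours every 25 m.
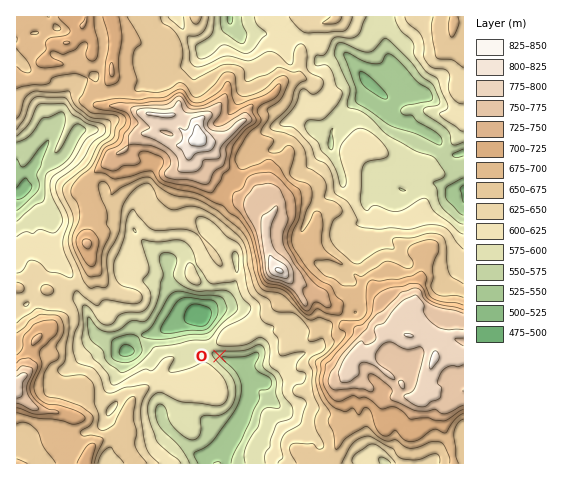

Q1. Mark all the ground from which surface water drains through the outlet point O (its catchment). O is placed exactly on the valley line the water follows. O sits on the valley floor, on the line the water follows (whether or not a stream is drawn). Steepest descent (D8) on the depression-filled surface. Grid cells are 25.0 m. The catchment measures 21.925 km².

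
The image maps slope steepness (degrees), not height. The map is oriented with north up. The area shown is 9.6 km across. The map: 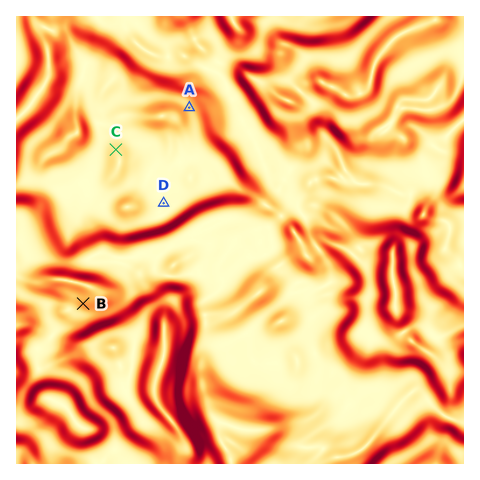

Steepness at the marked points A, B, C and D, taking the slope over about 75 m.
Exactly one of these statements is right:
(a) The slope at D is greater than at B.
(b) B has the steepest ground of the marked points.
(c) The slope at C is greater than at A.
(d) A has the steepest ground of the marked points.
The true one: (b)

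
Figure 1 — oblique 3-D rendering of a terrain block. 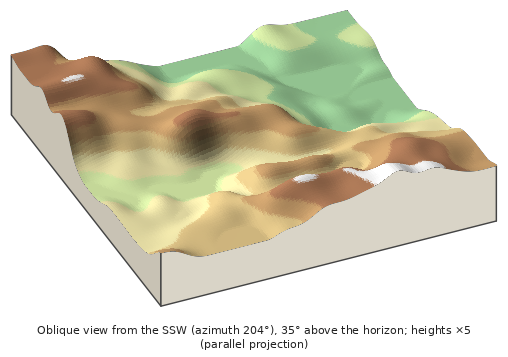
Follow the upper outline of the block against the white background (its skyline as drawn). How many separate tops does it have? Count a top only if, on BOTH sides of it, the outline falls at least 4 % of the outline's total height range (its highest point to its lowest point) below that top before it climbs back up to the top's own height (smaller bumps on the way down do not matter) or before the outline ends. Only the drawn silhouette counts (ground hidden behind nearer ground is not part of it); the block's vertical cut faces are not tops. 2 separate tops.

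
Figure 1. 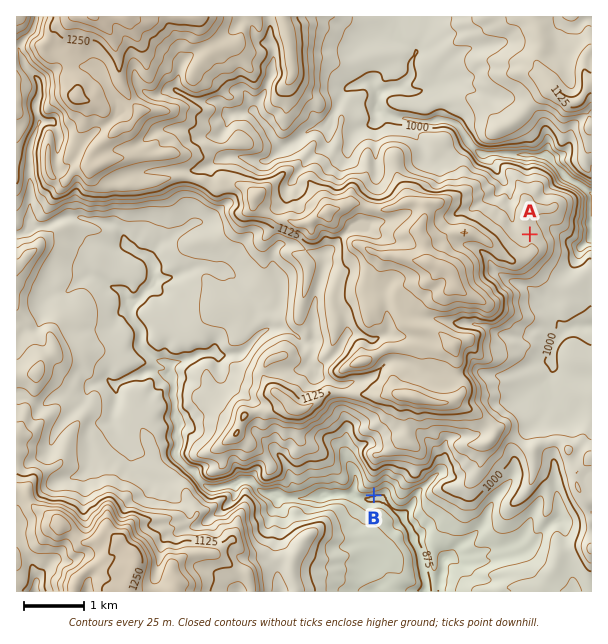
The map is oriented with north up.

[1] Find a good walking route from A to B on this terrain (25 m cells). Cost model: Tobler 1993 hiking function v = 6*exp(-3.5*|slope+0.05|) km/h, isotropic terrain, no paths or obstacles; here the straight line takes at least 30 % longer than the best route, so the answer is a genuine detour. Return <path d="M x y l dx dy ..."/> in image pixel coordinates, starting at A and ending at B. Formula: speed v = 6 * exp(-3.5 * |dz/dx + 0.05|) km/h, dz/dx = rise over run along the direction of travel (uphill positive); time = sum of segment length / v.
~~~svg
<path d="M530 234l12 12 1 3 0 5-13 27-3 3-2 3 0 31-1 3-3 3-2 3 0 5-3 6 0 19-1 3-12 12-15 30 0 14-3 6-2 1-3 2-3 3-27 13-7 8-2 3-4 4-6 12-5 5-3 6-3 3-18 9-6 0-3-2-7 0-12 6"/>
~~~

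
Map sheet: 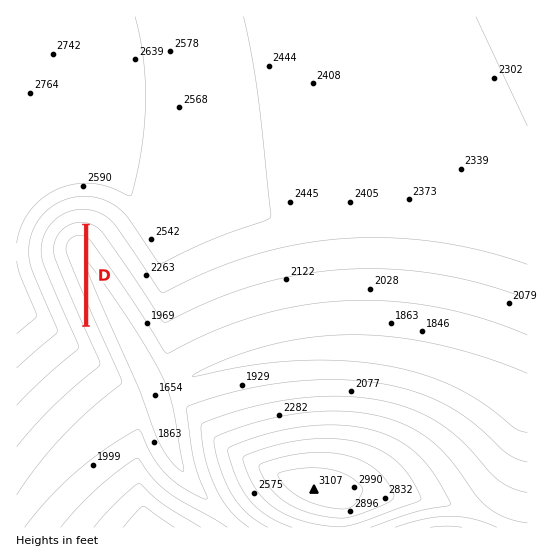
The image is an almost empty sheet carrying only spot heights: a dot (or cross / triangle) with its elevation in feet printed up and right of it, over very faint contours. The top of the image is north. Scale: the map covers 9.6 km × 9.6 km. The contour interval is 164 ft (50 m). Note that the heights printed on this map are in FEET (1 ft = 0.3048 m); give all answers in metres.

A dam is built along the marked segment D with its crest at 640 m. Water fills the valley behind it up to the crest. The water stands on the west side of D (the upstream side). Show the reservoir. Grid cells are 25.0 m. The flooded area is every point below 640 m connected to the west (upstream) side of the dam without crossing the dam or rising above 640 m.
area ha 57.5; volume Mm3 20.58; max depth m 89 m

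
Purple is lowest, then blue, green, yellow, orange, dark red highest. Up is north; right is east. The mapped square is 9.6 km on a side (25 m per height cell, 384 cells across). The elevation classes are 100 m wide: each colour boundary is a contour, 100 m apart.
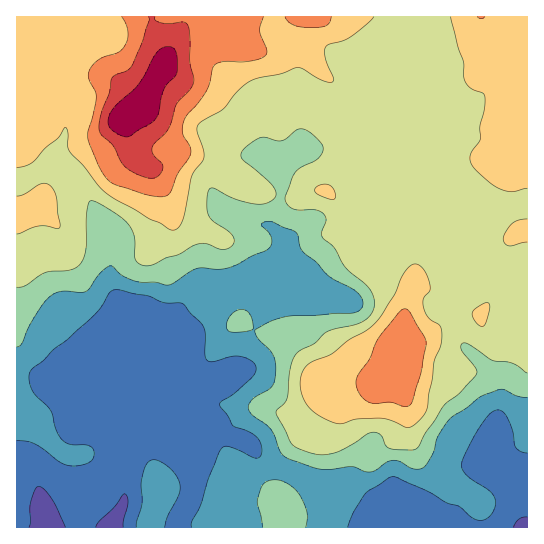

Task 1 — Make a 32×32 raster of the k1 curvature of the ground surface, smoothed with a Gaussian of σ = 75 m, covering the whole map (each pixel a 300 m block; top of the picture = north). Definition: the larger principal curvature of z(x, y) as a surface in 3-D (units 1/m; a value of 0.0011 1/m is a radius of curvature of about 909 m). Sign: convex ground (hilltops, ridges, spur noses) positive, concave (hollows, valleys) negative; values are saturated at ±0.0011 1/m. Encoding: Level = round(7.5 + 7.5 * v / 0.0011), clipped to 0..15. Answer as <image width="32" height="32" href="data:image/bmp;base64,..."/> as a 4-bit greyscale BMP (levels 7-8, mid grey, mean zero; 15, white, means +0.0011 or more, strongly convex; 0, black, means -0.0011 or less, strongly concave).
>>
<image width="32" height="32" href="data:image/bmp;base64,Qk12AgAAAAAAAHYAAAAoAAAAIAAAACAAAAABAAQAAAAAAAACAAATCwAAEwsAABAAAAAAAAAAAAAAABEREQAiIiIAMzMzAERERABVVVUAZmZmAHd3dwCIiIgAmZmZAKqqqgC7u7sAzMzMAN3d3QDu7u4A////AJh5uJ34q7hp25mXd3d4m4eXeaqJ+oeqq/uYmHeHmay5p4mbmu25qY3qiImGibnKqIeanIr+mLqouIl71K6Jl4iJy7p6+XW6dtvLqvvemnermriqiKh3yXStu6ht+3qHmpuZmIiIiKmZ64mqaPuHl2rMqIh3eIq8/+yrnMv8uYVa12eIh3iJmKl7y6u6+J25m8doqYiInIdme9y6uvqJzYzJm7mIiI3GVq26l6r6eoqb2Hp3h3do+r3Ker28/rV97deKl3d3Z73KqauqzfnZv3jXetlneK3MyZmIcZz2ne6IyGjaaIyZiZd4eGPa+Ld+p6uJubu8h4iHeImc+P6Hioi4zanOyZeqiId4v6fceIint56Zi9qYztypuP94uoiIyajMiFm7vf2ph636d6mImq2ryYd7m7mHiIpo+HiIiIiZi8iZuZ6oeu/f79h3iIiYiHq2jLndhq66iv+XeId4qLiah6y9/qjIiIiKqHeHib3+qoy4v4n+hneIeYh3d4nOqYup3vuLt3eIiImHd4d3m4mImI//y3WJiIh5mIeId4u6eJdc3vipmXd3ebmHiIeLl4iHi7r6vJl2dozah4iKyYh4m96o/tqZqajemHd3iciIisiZeM+3q83L6HZ3h3m6iJuHd0jc94rIiZmoeHd6y4iJiZmKyMmHp43uu7qZisyH"/>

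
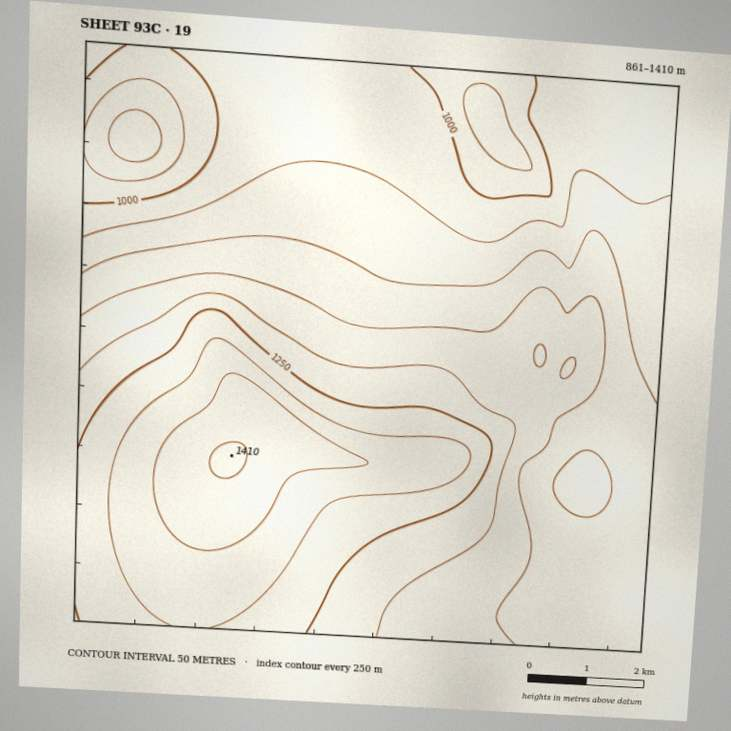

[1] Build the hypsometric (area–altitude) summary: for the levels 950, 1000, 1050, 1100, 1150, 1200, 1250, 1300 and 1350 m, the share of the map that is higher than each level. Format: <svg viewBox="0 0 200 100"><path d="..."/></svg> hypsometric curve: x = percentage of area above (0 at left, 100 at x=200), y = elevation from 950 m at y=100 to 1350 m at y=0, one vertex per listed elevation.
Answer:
<svg viewBox="0 0 200 100"><path d="M194 100l-10-12-30-13-24-13-35-12-25-12-18-13-20-13-20-12"/></svg>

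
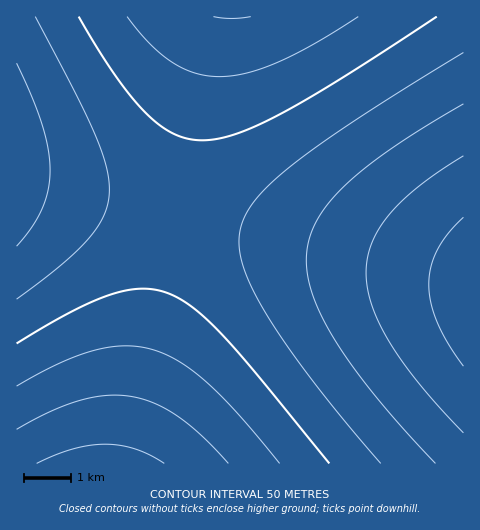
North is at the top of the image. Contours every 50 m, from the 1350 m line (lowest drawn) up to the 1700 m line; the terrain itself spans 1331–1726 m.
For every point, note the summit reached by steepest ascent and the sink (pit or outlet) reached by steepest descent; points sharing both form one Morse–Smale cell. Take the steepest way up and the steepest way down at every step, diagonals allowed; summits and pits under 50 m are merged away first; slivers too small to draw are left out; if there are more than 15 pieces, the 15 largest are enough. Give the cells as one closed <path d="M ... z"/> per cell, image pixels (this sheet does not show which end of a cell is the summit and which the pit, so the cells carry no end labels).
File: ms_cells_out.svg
<path d="M173 216l-51 248 342-1-1-187z"/><path d="M463 16l-248 0-41 200 289 60z"/><path d="M17 183l-1 280 104 1 52-248z"/><path d="M214 16l-197 0-1 166 23 7 134 27z"/>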